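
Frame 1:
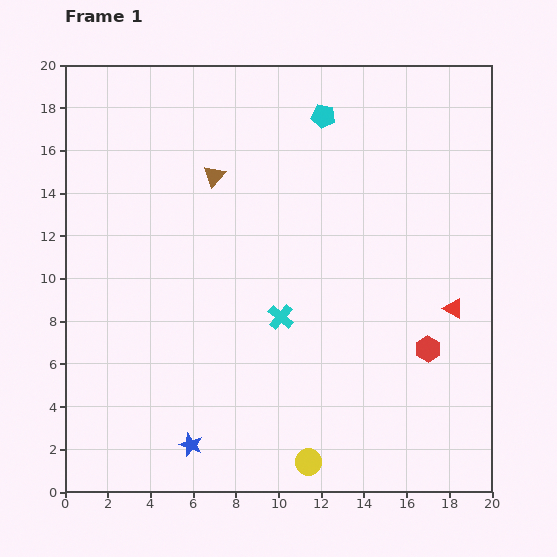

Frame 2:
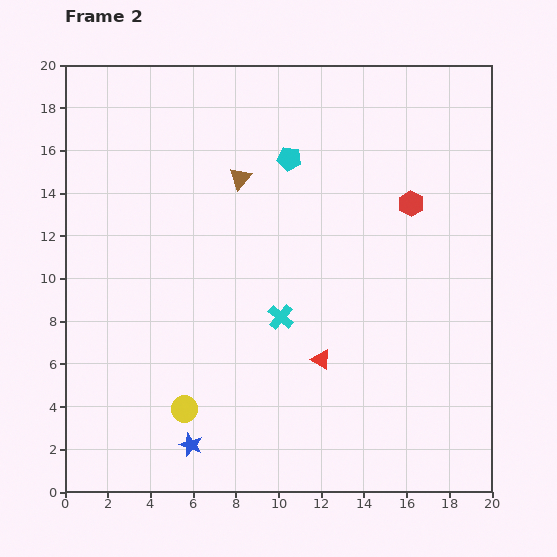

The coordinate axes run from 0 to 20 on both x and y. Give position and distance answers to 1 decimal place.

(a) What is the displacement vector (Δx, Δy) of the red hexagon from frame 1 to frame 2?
(-0.8, 6.8)

The red hexagon was at (17.0, 6.7) in frame 1 and (16.2, 13.5) in frame 2.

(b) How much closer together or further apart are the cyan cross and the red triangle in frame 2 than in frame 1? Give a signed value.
-5.3

Distance in frame 1: 8.1. Distance in frame 2: 2.8.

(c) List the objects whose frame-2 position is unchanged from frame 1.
the cyan cross, the blue star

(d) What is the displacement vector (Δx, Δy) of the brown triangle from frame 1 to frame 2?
(1.2, -0.1)

The brown triangle was at (7.0, 14.8) in frame 1 and (8.2, 14.7) in frame 2.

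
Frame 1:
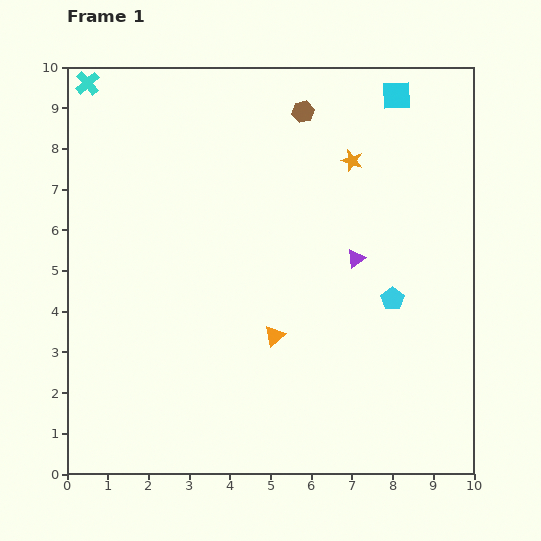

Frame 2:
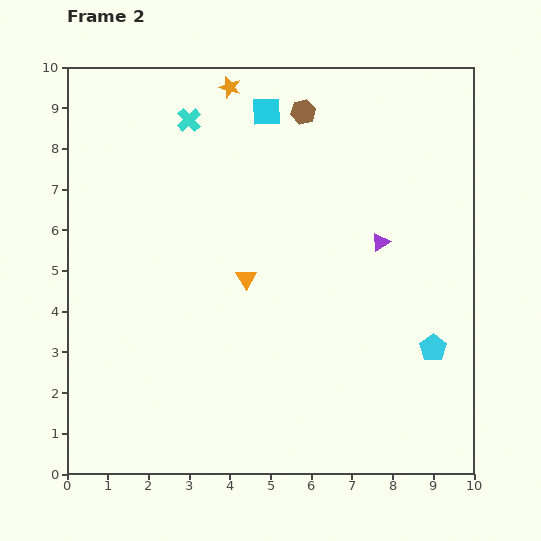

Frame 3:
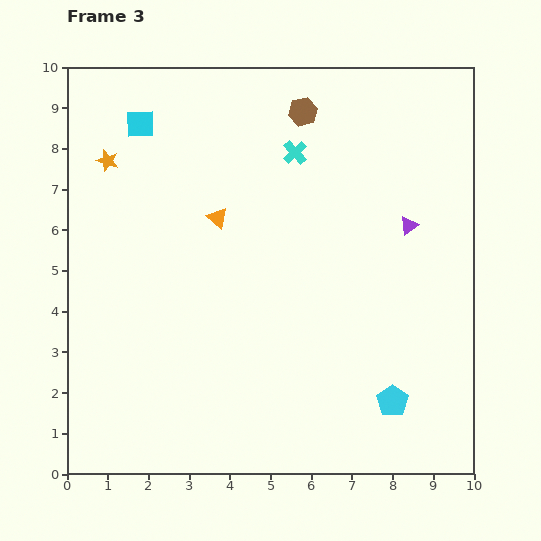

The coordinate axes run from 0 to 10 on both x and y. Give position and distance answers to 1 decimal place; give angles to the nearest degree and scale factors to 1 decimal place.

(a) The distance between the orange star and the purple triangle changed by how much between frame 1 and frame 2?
+2.9

Distance in frame 1: 2.4. Distance in frame 2: 5.3.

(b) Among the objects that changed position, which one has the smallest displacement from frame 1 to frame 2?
the purple triangle

(moved 0.7)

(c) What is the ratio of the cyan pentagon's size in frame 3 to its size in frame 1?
1.4×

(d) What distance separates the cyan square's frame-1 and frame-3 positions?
6.3

The cyan square moved from (8.1, 9.3) to (1.8, 8.6), a distance of √(6.3² + 0.7²) ≈ 6.3.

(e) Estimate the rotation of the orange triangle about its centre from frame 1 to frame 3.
38° counter-clockwise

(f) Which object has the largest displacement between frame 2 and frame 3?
the orange star

(moved 3.5; next 3.1)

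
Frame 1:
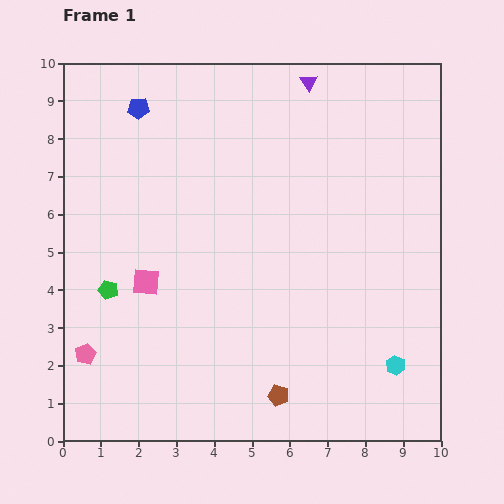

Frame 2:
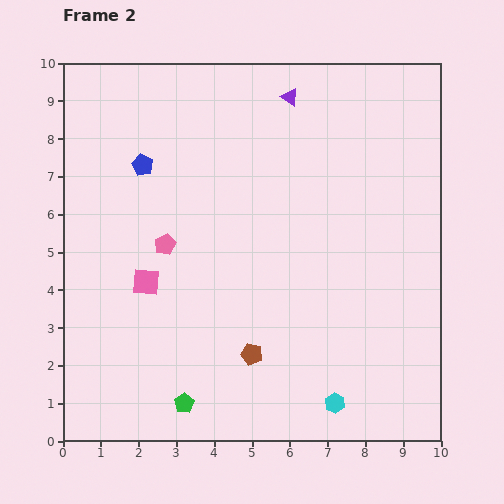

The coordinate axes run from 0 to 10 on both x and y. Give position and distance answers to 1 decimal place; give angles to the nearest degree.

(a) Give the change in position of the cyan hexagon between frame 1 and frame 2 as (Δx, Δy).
(-1.6, -1.0)

The cyan hexagon was at (8.8, 2.0) in frame 1 and (7.2, 1.0) in frame 2.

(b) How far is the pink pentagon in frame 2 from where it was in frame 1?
3.6

The pink pentagon moved from (0.6, 2.3) to (2.7, 5.2), a distance of √(2.1² + 2.9²) ≈ 3.6.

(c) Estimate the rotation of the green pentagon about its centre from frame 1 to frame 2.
26° clockwise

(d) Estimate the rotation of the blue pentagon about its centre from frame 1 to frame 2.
29° clockwise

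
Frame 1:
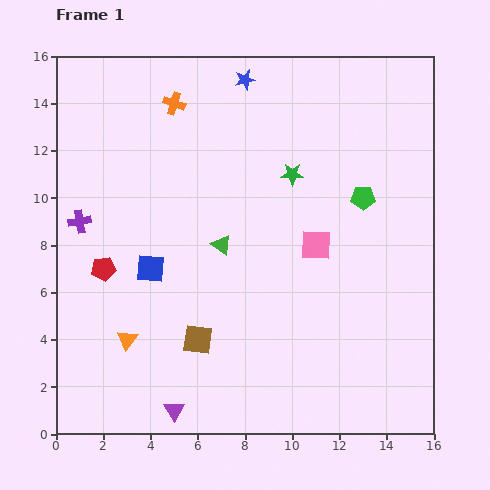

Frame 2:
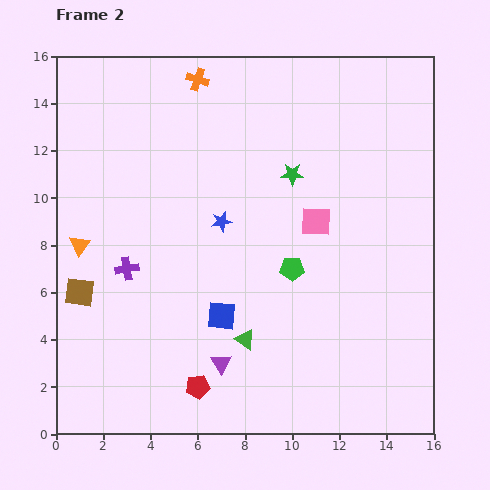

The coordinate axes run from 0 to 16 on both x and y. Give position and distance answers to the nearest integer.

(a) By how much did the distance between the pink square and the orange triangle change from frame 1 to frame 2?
+1

Distance in frame 1: 9. Distance in frame 2: 10.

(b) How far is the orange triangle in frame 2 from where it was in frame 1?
4

The orange triangle moved from (3, 4) to (1, 8), a distance of √(2² + 4²) ≈ 4.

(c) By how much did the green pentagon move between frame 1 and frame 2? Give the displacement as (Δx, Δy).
(-3, -3)

The green pentagon was at (13, 10) in frame 1 and (10, 7) in frame 2.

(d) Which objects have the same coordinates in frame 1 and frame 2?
the green star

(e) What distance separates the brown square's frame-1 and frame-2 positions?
5

The brown square moved from (6, 4) to (1, 6), a distance of √(5² + 2²) ≈ 5.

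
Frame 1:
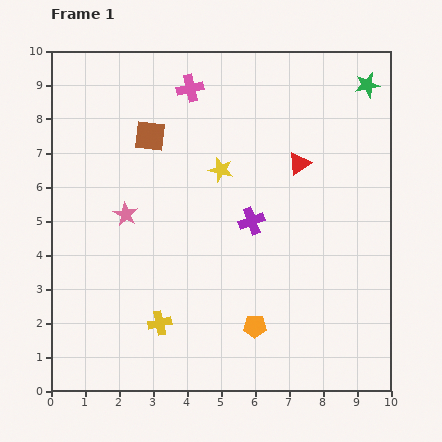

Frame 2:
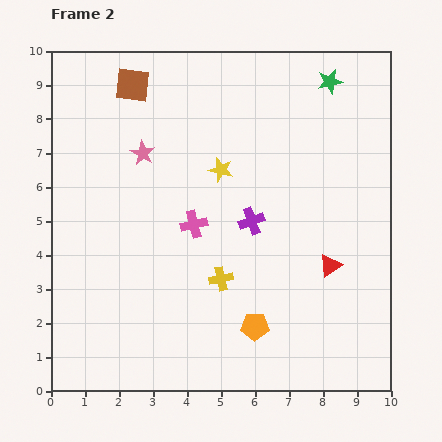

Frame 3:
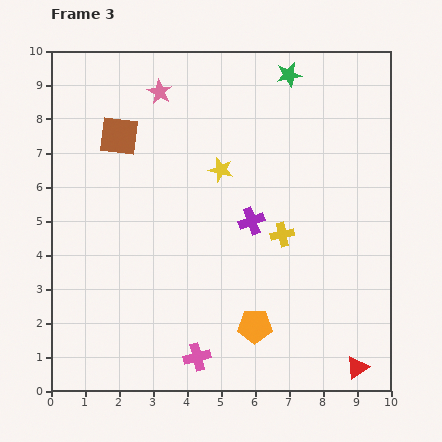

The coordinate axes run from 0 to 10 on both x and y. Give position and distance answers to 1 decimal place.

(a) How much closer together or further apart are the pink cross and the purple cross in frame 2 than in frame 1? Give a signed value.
-2.6

Distance in frame 1: 4.3. Distance in frame 2: 1.7.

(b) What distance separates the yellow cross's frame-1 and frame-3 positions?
4.4

The yellow cross moved from (3.2, 2.0) to (6.8, 4.6), a distance of √(3.6² + 2.6²) ≈ 4.4.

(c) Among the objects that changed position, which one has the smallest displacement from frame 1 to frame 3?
the brown square

(moved 0.9)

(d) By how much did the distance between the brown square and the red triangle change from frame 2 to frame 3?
+1.9

Distance in frame 2: 7.9. Distance in frame 3: 9.8.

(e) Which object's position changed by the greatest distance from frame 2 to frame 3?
the pink cross

(moved 3.9; next 3.1)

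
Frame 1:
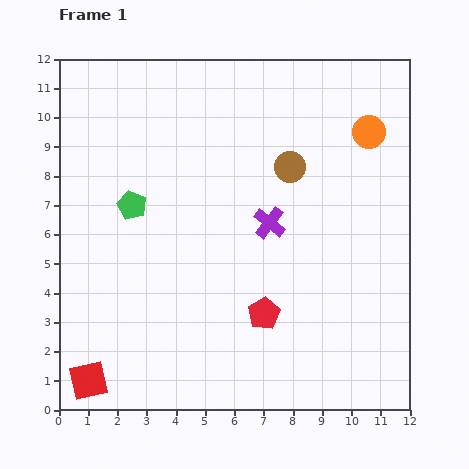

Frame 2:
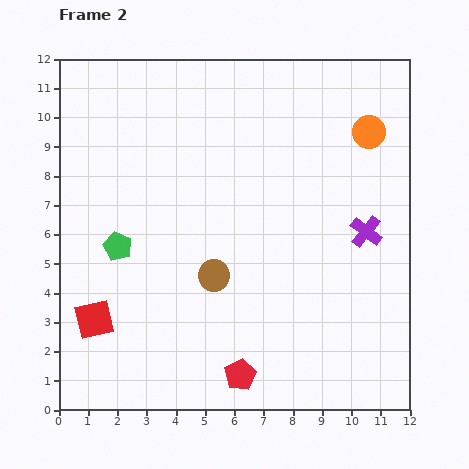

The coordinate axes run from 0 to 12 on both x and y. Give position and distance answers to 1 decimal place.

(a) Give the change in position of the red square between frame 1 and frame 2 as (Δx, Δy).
(0.2, 2.1)

The red square was at (1.0, 1.0) in frame 1 and (1.2, 3.1) in frame 2.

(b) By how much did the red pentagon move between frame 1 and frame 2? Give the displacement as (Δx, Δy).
(-0.8, -2.1)

The red pentagon was at (7.0, 3.3) in frame 1 and (6.2, 1.2) in frame 2.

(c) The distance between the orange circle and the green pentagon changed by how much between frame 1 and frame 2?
+0.9

Distance in frame 1: 8.5. Distance in frame 2: 9.4.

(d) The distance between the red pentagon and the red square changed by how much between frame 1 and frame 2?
-1.1

Distance in frame 1: 6.4. Distance in frame 2: 5.3.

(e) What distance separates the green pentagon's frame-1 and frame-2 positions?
1.5

The green pentagon moved from (2.5, 7.0) to (2.0, 5.6), a distance of √(0.5² + 1.4²) ≈ 1.5.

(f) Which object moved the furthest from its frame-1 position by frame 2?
the brown circle

(moved 4.5; next 3.3)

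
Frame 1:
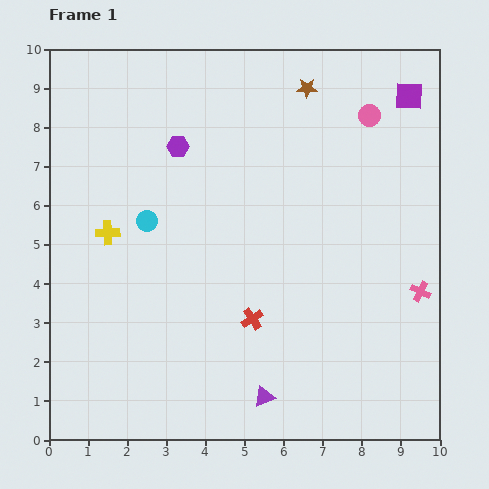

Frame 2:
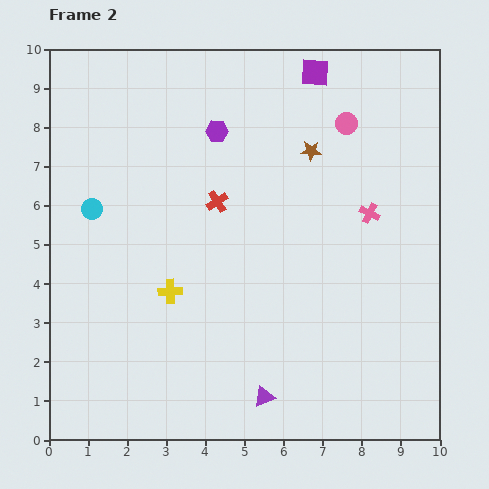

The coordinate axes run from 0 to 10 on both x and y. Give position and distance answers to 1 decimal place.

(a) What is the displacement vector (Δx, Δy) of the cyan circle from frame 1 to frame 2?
(-1.4, 0.3)

The cyan circle was at (2.5, 5.6) in frame 1 and (1.1, 5.9) in frame 2.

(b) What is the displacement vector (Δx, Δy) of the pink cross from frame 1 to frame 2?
(-1.3, 2.0)

The pink cross was at (9.5, 3.8) in frame 1 and (8.2, 5.8) in frame 2.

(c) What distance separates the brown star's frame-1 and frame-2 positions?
1.6

The brown star moved from (6.6, 9.0) to (6.7, 7.4), a distance of √(0.1² + 1.6²) ≈ 1.6.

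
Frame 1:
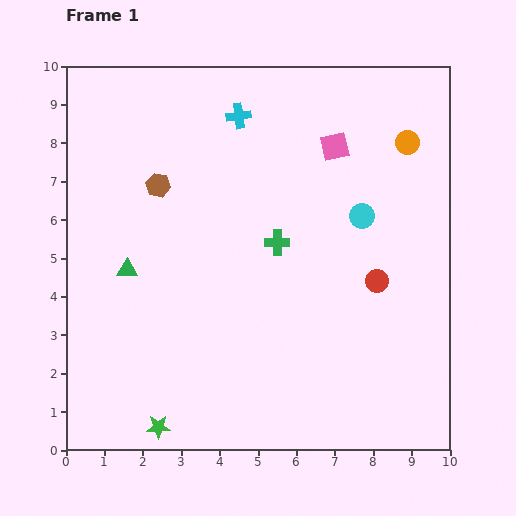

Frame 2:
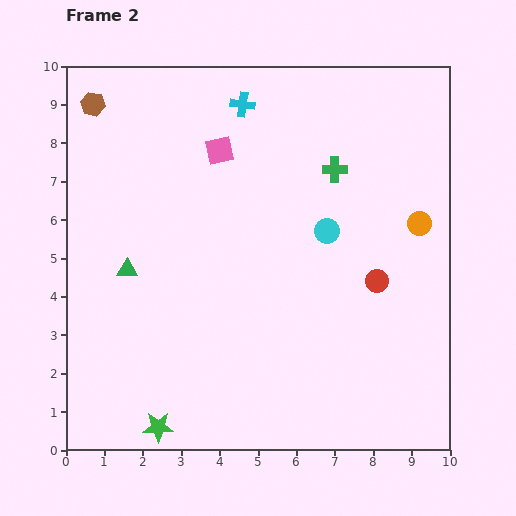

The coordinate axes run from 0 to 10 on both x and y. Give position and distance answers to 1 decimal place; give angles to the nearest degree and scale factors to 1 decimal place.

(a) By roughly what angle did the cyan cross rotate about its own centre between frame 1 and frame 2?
16° clockwise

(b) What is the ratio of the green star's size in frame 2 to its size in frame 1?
1.3×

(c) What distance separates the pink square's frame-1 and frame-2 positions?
3.0

The pink square moved from (7.0, 7.9) to (4.0, 7.8), a distance of √(3.0² + 0.1²) ≈ 3.0.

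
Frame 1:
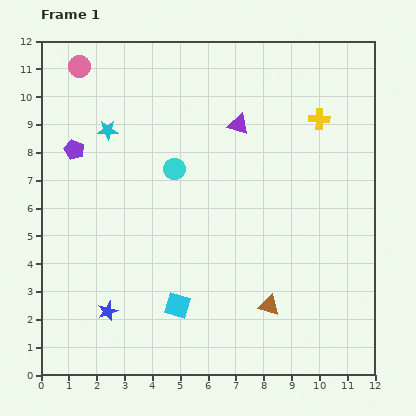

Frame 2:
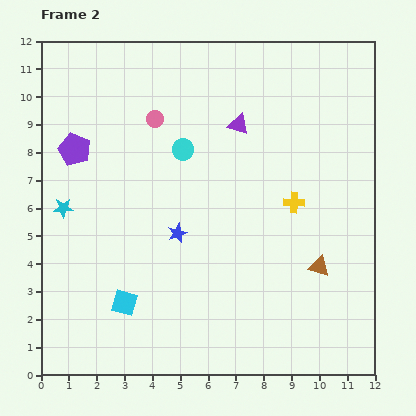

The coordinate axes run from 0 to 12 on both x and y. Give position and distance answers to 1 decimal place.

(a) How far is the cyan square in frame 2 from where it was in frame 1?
1.9

The cyan square moved from (4.9, 2.5) to (3.0, 2.6), a distance of √(1.9² + 0.1²) ≈ 1.9.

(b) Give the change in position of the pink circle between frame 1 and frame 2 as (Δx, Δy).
(2.7, -1.9)

The pink circle was at (1.4, 11.1) in frame 1 and (4.1, 9.2) in frame 2.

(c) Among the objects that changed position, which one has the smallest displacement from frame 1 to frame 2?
the cyan circle

(moved 0.8)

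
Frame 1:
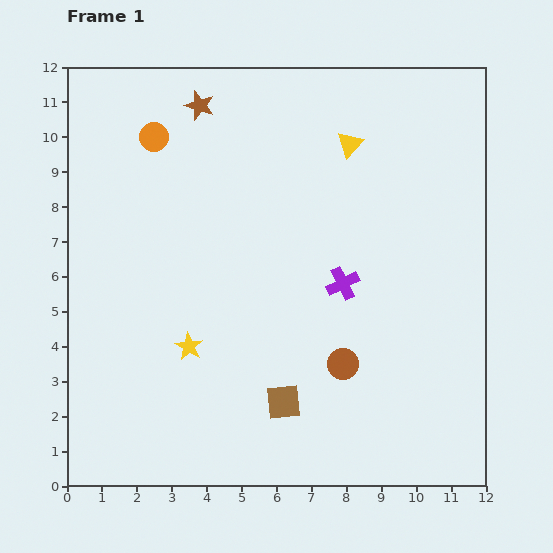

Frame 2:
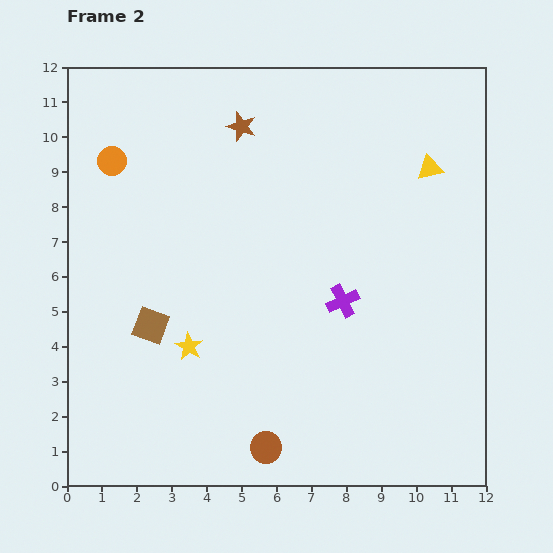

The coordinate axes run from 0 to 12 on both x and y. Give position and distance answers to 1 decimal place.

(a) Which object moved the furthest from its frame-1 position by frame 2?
the brown square

(moved 4.4; next 3.3)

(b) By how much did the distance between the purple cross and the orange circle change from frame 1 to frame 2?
+0.9

Distance in frame 1: 6.8. Distance in frame 2: 7.7.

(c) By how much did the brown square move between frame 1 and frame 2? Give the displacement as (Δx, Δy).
(-3.8, 2.2)

The brown square was at (6.2, 2.4) in frame 1 and (2.4, 4.6) in frame 2.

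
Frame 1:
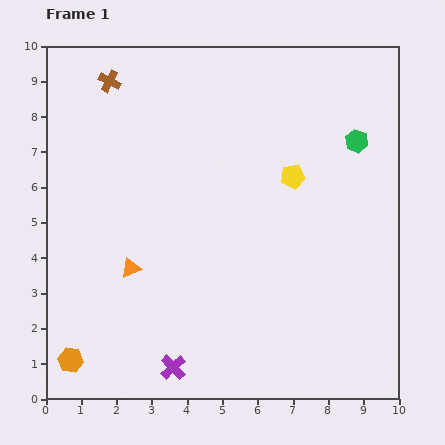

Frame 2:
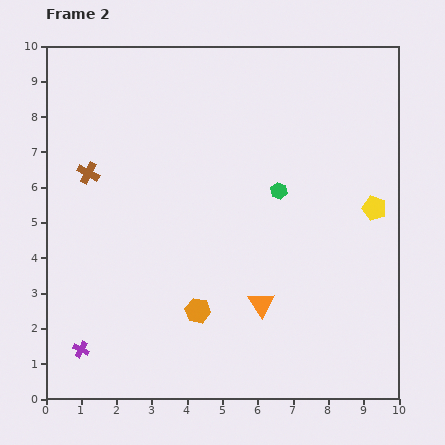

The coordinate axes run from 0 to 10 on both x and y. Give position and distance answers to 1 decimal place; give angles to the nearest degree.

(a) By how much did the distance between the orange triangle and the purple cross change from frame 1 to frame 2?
+2.3

Distance in frame 1: 3.0. Distance in frame 2: 5.3.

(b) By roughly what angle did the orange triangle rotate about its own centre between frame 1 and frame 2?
41° counter-clockwise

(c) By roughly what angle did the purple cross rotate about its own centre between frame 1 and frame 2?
20° counter-clockwise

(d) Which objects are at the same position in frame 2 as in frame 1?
none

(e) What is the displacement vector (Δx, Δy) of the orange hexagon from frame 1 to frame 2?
(3.6, 1.4)

The orange hexagon was at (0.7, 1.1) in frame 1 and (4.3, 2.5) in frame 2.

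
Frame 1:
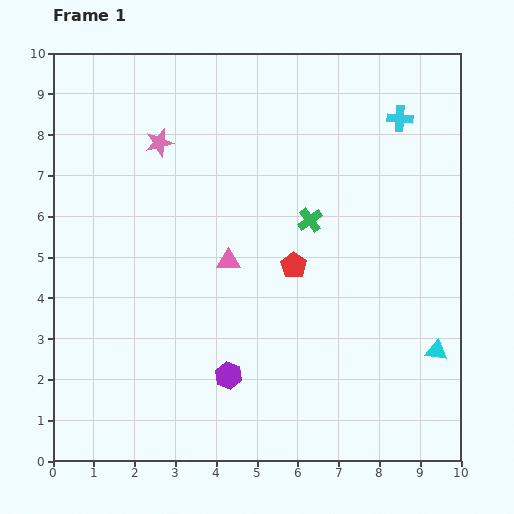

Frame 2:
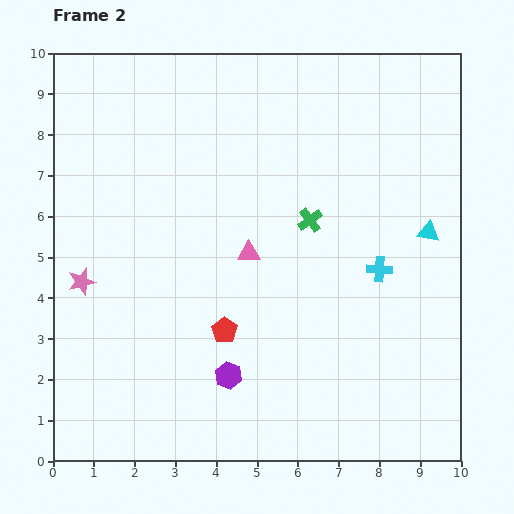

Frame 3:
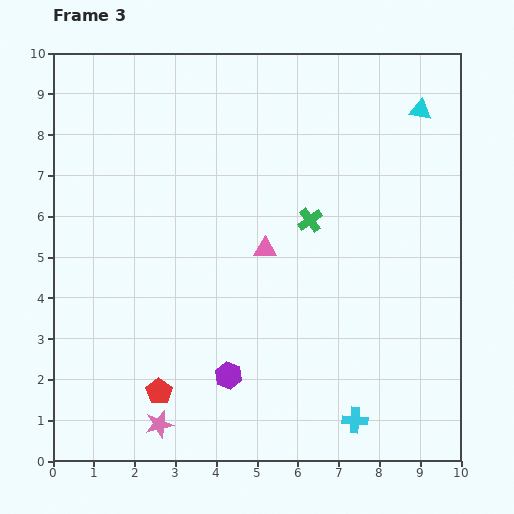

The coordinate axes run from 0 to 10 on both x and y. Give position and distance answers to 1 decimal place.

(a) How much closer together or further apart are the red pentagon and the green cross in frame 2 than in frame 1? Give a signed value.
+2.2

Distance in frame 1: 1.2. Distance in frame 2: 3.4.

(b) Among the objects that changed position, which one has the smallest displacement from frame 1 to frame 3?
the pink triangle

(moved 0.9)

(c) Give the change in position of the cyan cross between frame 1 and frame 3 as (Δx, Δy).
(-1.1, -7.4)

The cyan cross was at (8.5, 8.4) in frame 1 and (7.4, 1.0) in frame 3.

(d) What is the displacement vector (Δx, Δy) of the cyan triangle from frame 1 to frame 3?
(-0.4, 5.9)

The cyan triangle was at (9.4, 2.7) in frame 1 and (9.0, 8.6) in frame 3.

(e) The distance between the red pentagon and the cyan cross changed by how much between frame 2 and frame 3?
+0.8

Distance in frame 2: 4.1. Distance in frame 3: 4.9.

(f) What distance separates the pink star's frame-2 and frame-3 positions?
4.0

The pink star moved from (0.7, 4.4) to (2.6, 0.9), a distance of √(1.9² + 3.5²) ≈ 4.0.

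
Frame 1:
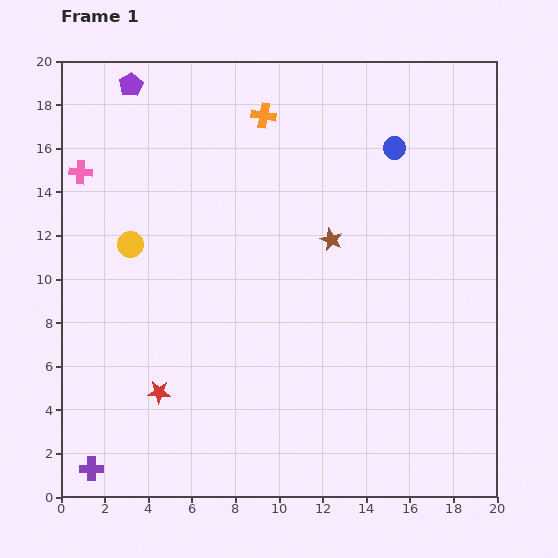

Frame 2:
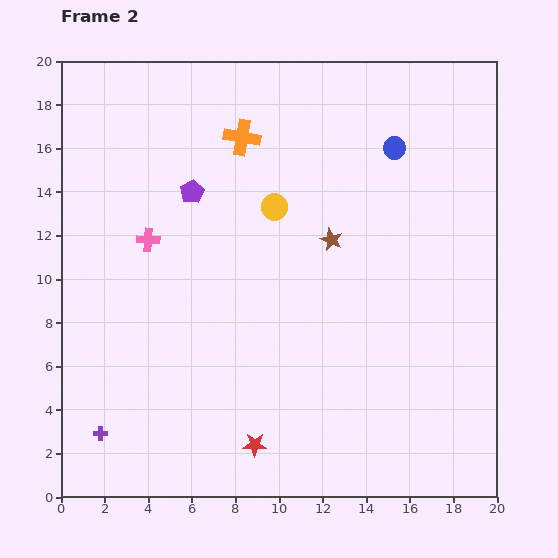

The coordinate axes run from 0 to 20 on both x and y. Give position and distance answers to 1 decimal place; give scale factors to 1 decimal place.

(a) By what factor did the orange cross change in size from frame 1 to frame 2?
1.5×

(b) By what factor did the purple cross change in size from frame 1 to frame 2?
0.6×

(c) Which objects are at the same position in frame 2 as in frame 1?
the brown star, the blue circle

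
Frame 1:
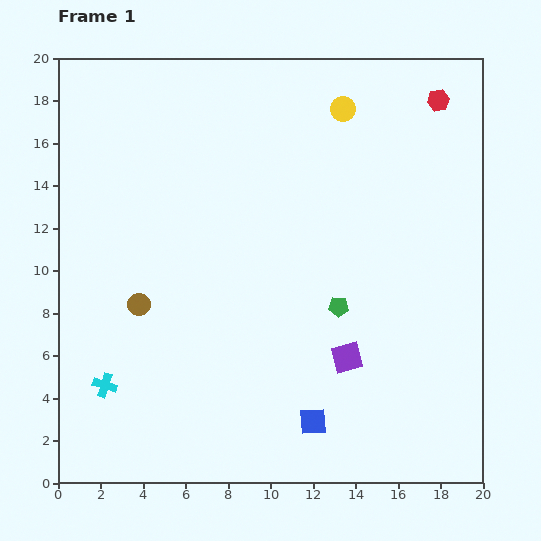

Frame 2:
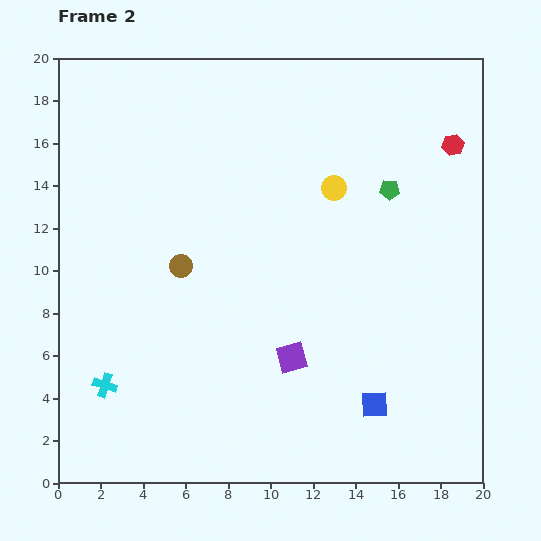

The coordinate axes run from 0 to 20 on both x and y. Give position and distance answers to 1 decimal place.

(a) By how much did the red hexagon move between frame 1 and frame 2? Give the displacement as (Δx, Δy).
(0.7, -2.1)

The red hexagon was at (17.9, 18.0) in frame 1 and (18.6, 15.9) in frame 2.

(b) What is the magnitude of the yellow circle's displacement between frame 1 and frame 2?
3.7

The yellow circle moved from (13.4, 17.6) to (13.0, 13.9), a distance of √(0.4² + 3.7²) ≈ 3.7.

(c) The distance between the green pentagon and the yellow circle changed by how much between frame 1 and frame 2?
-6.7

Distance in frame 1: 9.3. Distance in frame 2: 2.6.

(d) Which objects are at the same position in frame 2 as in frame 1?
the cyan cross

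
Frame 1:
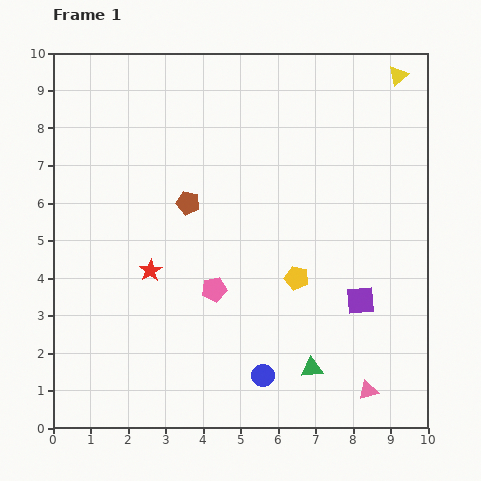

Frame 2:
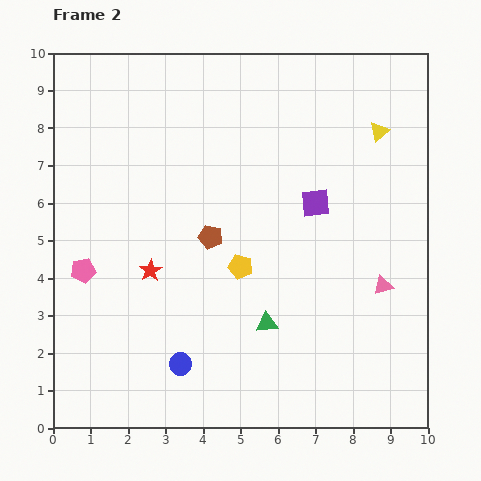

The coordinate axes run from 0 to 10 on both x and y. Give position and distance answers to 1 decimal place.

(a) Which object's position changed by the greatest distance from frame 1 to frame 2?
the pink pentagon

(moved 3.5; next 2.9)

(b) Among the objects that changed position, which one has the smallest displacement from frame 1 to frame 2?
the brown pentagon

(moved 1.1)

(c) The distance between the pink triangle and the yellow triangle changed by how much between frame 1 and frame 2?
-4.3

Distance in frame 1: 8.4. Distance in frame 2: 4.1.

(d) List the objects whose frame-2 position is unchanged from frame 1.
the red star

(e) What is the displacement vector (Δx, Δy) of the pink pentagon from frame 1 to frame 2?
(-3.5, 0.5)

The pink pentagon was at (4.3, 3.7) in frame 1 and (0.8, 4.2) in frame 2.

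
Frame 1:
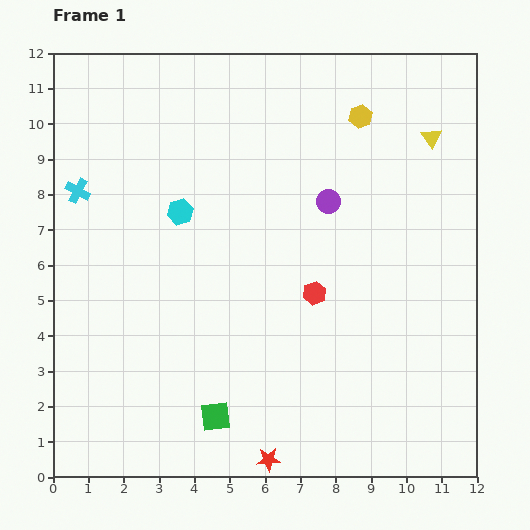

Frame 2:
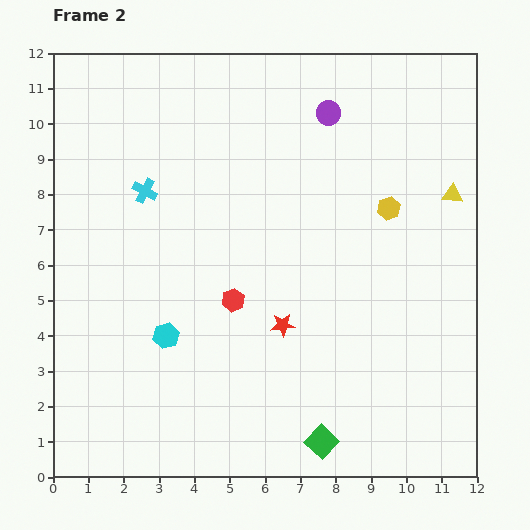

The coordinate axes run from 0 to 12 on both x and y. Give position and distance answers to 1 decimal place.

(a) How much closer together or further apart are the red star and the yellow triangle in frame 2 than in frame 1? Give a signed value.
-4.1

Distance in frame 1: 10.2. Distance in frame 2: 6.1.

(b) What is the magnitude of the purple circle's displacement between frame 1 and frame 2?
2.5

The purple circle moved from (7.8, 7.8) to (7.8, 10.3), a distance of √(0.0² + 2.5²) ≈ 2.5.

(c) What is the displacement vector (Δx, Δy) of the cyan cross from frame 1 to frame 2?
(1.9, 0.0)

The cyan cross was at (0.7, 8.1) in frame 1 and (2.6, 8.1) in frame 2.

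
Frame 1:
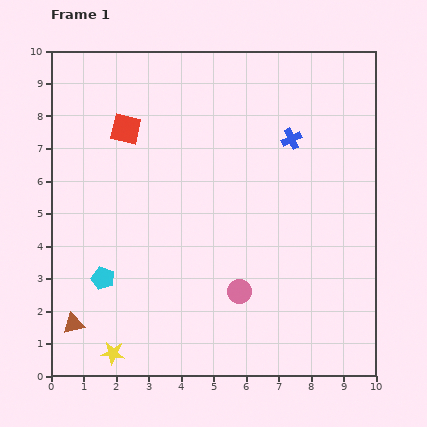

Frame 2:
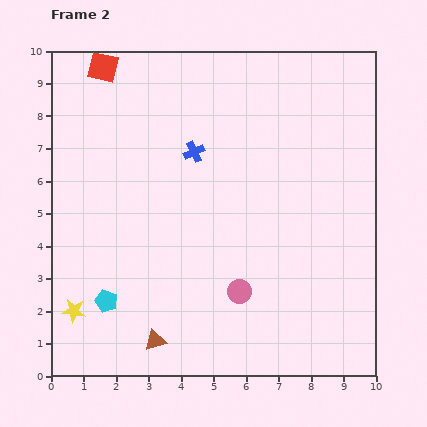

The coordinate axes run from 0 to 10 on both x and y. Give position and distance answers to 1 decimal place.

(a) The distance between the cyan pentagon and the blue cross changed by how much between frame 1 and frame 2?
-1.9

Distance in frame 1: 7.2. Distance in frame 2: 5.3.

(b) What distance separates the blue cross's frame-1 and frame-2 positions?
3.0

The blue cross moved from (7.4, 7.3) to (4.4, 6.9), a distance of √(3.0² + 0.4²) ≈ 3.0.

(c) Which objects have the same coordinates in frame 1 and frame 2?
the pink circle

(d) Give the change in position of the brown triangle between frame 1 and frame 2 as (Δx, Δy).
(2.5, -0.5)

The brown triangle was at (0.7, 1.6) in frame 1 and (3.2, 1.1) in frame 2.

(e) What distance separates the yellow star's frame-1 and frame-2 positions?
1.8

The yellow star moved from (1.9, 0.7) to (0.7, 2.0), a distance of √(1.2² + 1.3²) ≈ 1.8.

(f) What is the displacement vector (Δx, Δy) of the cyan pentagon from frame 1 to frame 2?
(0.1, -0.7)

The cyan pentagon was at (1.6, 3.0) in frame 1 and (1.7, 2.3) in frame 2.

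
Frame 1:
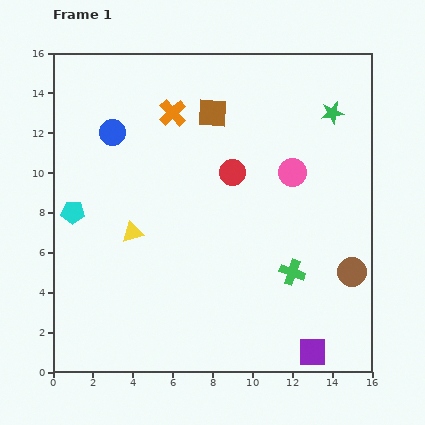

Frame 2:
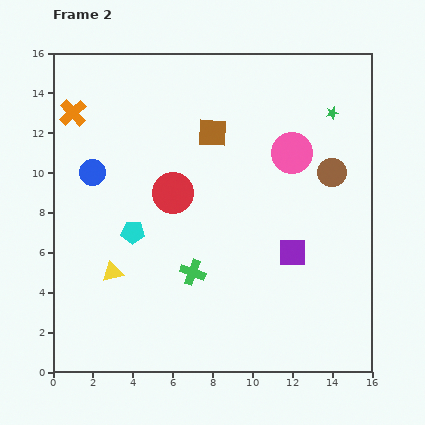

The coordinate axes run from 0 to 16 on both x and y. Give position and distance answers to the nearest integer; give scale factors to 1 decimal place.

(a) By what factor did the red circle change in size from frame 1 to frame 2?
1.6×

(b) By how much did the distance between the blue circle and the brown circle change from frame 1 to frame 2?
-2

Distance in frame 1: 14. Distance in frame 2: 12.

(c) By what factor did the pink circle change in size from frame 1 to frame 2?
1.4×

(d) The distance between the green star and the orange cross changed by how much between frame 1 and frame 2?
+5

Distance in frame 1: 8. Distance in frame 2: 13.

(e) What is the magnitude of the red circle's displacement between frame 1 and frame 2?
3

The red circle moved from (9, 10) to (6, 9), a distance of √(3² + 1²) ≈ 3.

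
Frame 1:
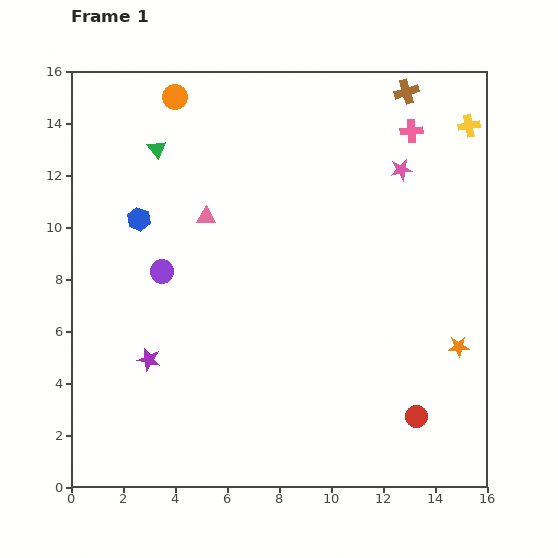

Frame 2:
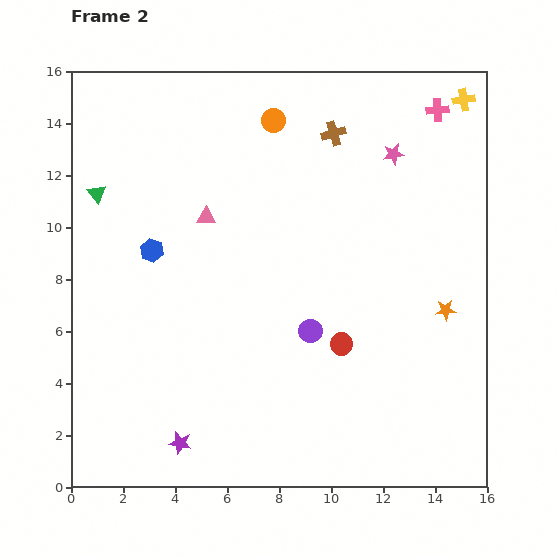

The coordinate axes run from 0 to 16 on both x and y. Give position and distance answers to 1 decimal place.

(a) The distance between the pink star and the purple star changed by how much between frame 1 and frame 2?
+1.7

Distance in frame 1: 12.1. Distance in frame 2: 13.8.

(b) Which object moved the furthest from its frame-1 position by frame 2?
the purple circle

(moved 6.1; next 4.0)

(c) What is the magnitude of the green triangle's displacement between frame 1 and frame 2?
2.9

The green triangle moved from (3.3, 13.0) to (1.0, 11.3), a distance of √(2.3² + 1.7²) ≈ 2.9.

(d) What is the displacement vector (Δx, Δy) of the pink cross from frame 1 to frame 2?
(1.0, 0.8)

The pink cross was at (13.1, 13.7) in frame 1 and (14.1, 14.5) in frame 2.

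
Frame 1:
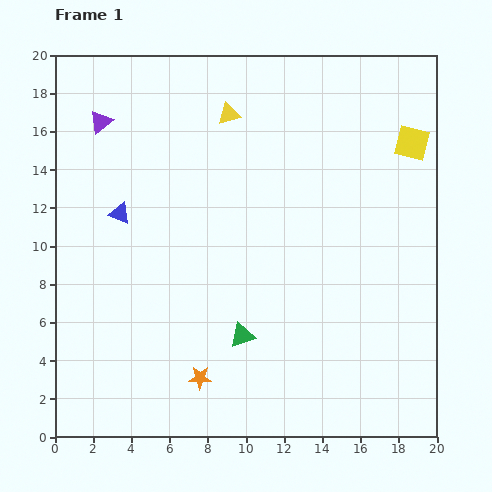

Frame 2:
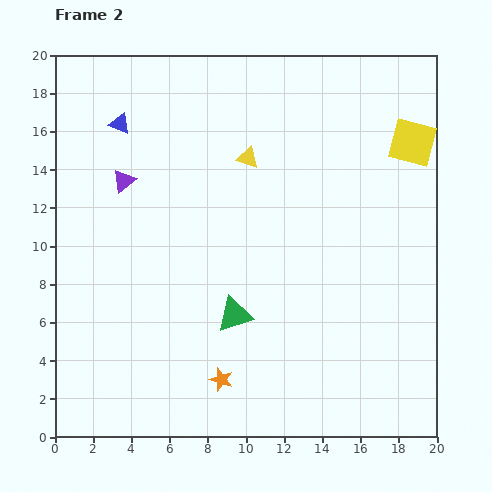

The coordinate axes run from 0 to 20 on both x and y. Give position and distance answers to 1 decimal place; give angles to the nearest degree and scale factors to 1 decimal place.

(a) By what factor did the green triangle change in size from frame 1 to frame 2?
1.4×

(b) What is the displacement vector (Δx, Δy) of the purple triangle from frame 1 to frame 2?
(1.2, -3.1)

The purple triangle was at (2.4, 16.5) in frame 1 and (3.6, 13.4) in frame 2.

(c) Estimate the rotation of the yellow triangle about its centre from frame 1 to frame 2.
32° clockwise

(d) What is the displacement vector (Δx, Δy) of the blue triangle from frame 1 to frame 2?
(0.0, 4.7)

The blue triangle was at (3.4, 11.7) in frame 1 and (3.4, 16.4) in frame 2.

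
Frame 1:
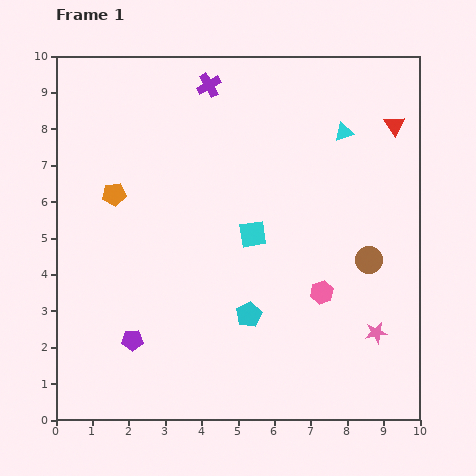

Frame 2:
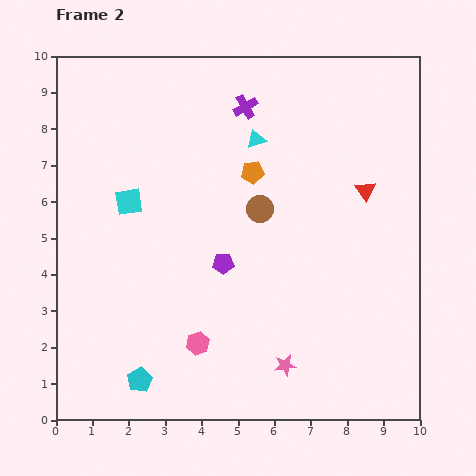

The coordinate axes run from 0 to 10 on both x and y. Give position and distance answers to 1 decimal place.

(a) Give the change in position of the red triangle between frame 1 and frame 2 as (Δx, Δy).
(-0.8, -1.8)

The red triangle was at (9.3, 8.1) in frame 1 and (8.5, 6.3) in frame 2.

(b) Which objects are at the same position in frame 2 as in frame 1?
none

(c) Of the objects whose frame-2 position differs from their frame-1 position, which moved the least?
the purple cross

(moved 1.2)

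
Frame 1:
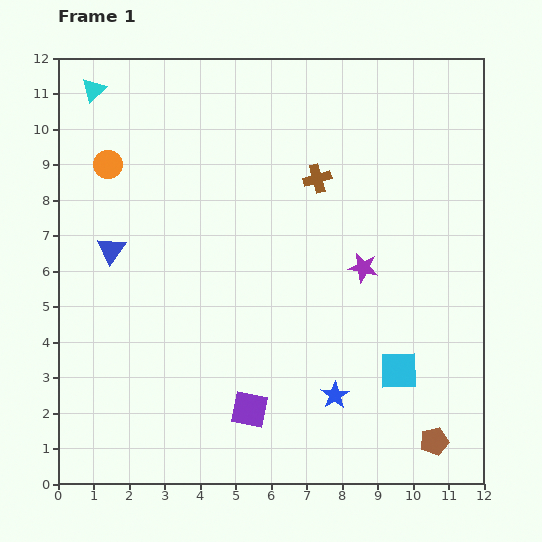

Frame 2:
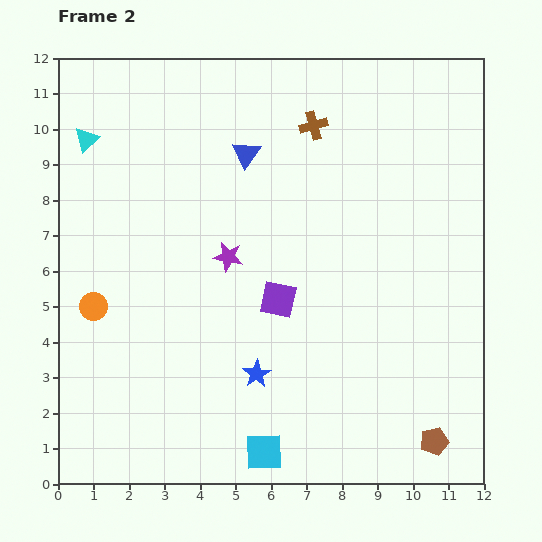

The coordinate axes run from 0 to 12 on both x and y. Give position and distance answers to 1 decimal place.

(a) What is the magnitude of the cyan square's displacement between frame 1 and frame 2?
4.4

The cyan square moved from (9.6, 3.2) to (5.8, 0.9), a distance of √(3.8² + 2.3²) ≈ 4.4.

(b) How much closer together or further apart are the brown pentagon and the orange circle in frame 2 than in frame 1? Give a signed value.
-1.8

Distance in frame 1: 12.1. Distance in frame 2: 10.3.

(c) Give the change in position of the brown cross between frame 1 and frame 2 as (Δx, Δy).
(-0.1, 1.5)

The brown cross was at (7.3, 8.6) in frame 1 and (7.2, 10.1) in frame 2.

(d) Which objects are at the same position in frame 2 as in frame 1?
the brown pentagon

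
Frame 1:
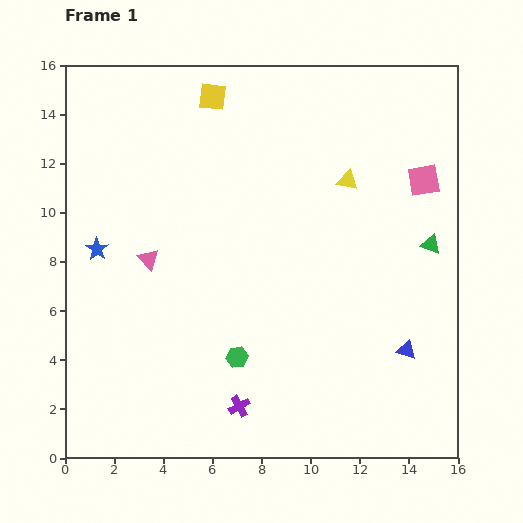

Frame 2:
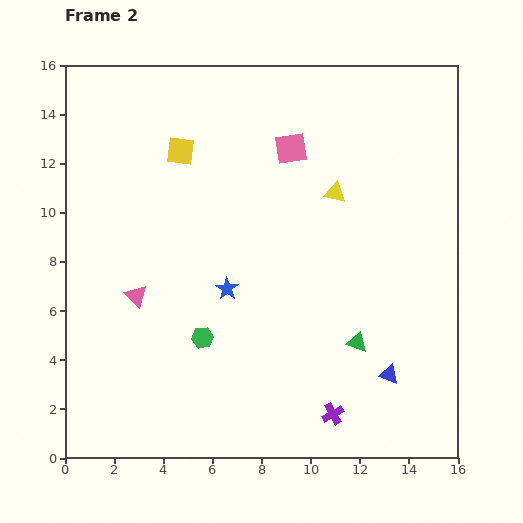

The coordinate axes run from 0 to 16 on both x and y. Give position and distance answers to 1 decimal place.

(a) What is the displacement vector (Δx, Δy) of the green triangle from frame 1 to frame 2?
(-3.0, -4.0)

The green triangle was at (14.9, 8.7) in frame 1 and (11.9, 4.7) in frame 2.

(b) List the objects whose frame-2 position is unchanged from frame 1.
none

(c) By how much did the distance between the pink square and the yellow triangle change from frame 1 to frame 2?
-0.6

Distance in frame 1: 3.1. Distance in frame 2: 2.5.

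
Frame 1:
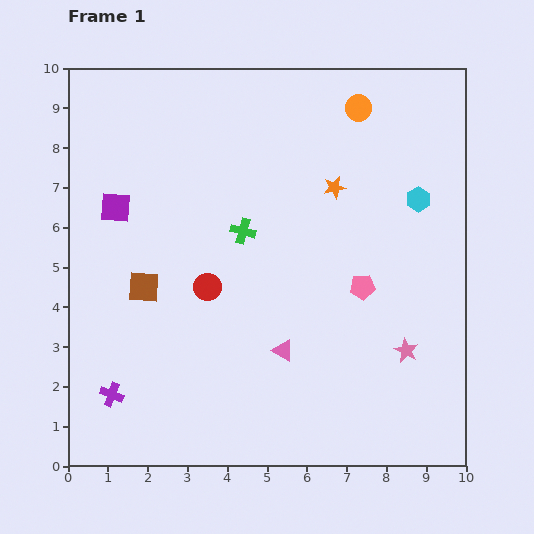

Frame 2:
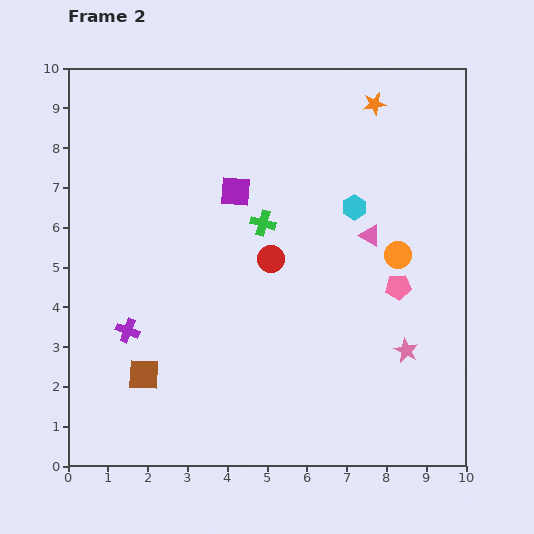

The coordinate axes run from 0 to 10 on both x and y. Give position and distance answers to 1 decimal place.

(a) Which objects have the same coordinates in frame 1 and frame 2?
the pink star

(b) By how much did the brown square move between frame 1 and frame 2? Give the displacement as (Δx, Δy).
(0.0, -2.2)

The brown square was at (1.9, 4.5) in frame 1 and (1.9, 2.3) in frame 2.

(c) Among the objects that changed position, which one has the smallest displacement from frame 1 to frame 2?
the green cross

(moved 0.5)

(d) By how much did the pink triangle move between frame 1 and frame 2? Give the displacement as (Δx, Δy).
(2.2, 2.9)

The pink triangle was at (5.4, 2.9) in frame 1 and (7.6, 5.8) in frame 2.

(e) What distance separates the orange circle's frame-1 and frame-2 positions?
3.8

The orange circle moved from (7.3, 9.0) to (8.3, 5.3), a distance of √(1.0² + 3.7²) ≈ 3.8.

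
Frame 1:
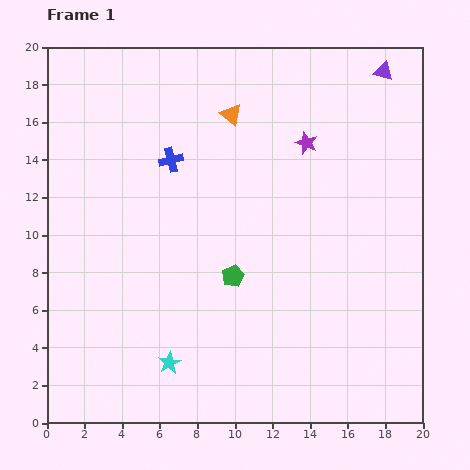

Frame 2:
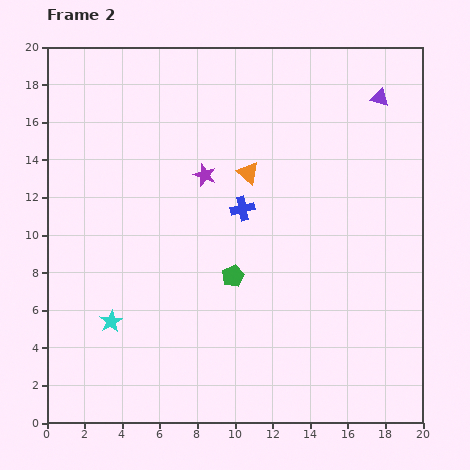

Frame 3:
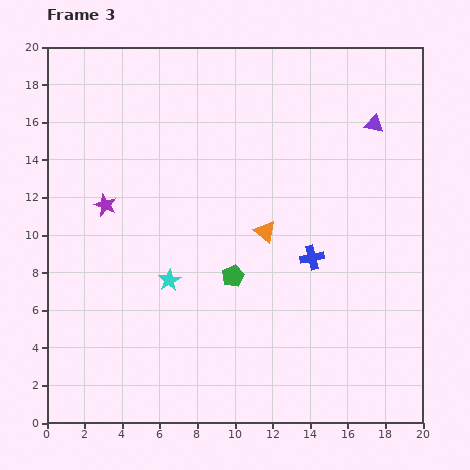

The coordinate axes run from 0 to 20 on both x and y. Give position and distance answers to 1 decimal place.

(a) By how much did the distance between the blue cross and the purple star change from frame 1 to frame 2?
-4.6

Distance in frame 1: 7.3. Distance in frame 2: 2.7.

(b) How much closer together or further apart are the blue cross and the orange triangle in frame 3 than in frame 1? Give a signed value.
-1.1

Distance in frame 1: 4.0. Distance in frame 3: 2.9.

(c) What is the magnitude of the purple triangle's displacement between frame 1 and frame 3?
2.8

The purple triangle moved from (17.9, 18.7) to (17.4, 15.9), a distance of √(0.5² + 2.8²) ≈ 2.8.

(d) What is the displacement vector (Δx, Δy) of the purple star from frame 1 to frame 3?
(-10.7, -3.3)

The purple star was at (13.8, 14.9) in frame 1 and (3.1, 11.6) in frame 3.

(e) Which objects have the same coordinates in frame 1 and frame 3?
the green pentagon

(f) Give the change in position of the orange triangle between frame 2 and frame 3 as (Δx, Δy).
(0.9, -3.1)

The orange triangle was at (10.7, 13.3) in frame 2 and (11.6, 10.2) in frame 3.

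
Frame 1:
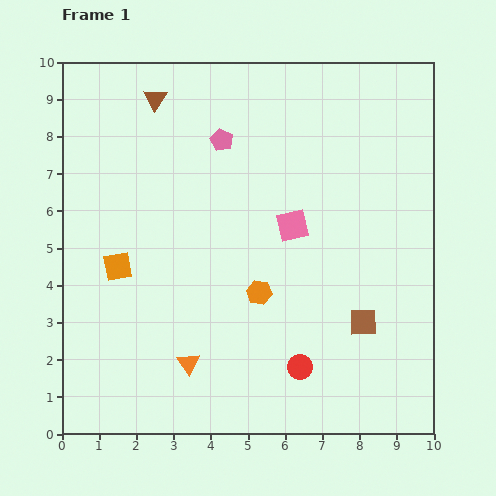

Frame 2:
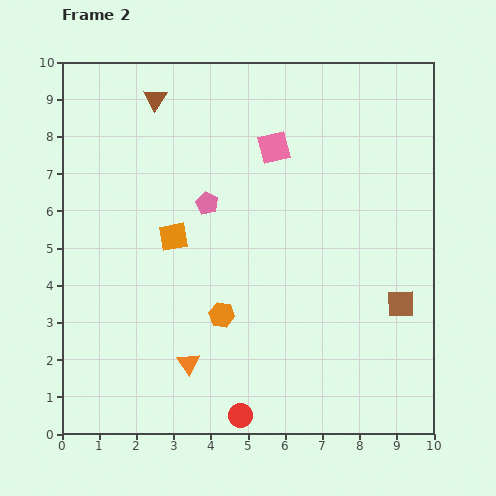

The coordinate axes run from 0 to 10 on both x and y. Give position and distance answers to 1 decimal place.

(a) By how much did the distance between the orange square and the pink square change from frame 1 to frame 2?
-1.2

Distance in frame 1: 4.8. Distance in frame 2: 3.6.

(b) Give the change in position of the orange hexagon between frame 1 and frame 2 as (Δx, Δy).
(-1.0, -0.6)

The orange hexagon was at (5.3, 3.8) in frame 1 and (4.3, 3.2) in frame 2.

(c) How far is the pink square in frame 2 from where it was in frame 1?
2.2

The pink square moved from (6.2, 5.6) to (5.7, 7.7), a distance of √(0.5² + 2.1²) ≈ 2.2.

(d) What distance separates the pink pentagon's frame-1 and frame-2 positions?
1.7

The pink pentagon moved from (4.3, 7.9) to (3.9, 6.2), a distance of √(0.4² + 1.7²) ≈ 1.7.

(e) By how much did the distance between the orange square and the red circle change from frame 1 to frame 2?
-0.5

Distance in frame 1: 5.6. Distance in frame 2: 5.1.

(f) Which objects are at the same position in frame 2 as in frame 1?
the brown triangle, the orange triangle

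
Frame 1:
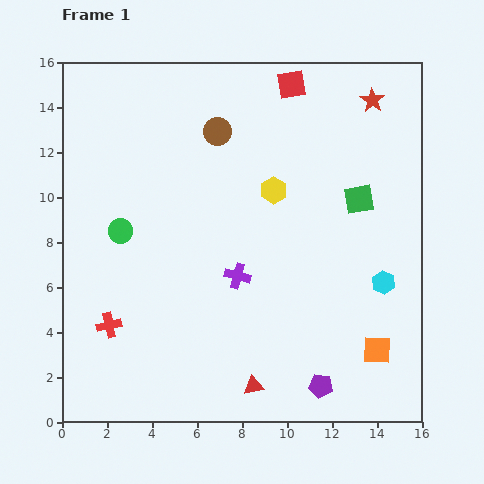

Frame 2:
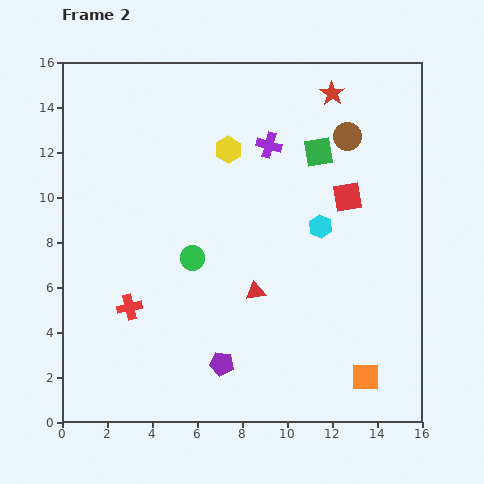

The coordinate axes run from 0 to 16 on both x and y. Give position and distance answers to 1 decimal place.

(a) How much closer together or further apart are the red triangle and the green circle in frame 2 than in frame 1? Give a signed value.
-5.9

Distance in frame 1: 9.1. Distance in frame 2: 3.2.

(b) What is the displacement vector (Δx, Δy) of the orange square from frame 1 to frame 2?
(-0.5, -1.2)

The orange square was at (14.0, 3.2) in frame 1 and (13.5, 2.0) in frame 2.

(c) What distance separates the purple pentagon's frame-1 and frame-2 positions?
4.5

The purple pentagon moved from (11.5, 1.6) to (7.1, 2.6), a distance of √(4.4² + 1.0²) ≈ 4.5.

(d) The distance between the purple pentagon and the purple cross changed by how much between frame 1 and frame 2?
+3.8

Distance in frame 1: 6.1. Distance in frame 2: 9.9.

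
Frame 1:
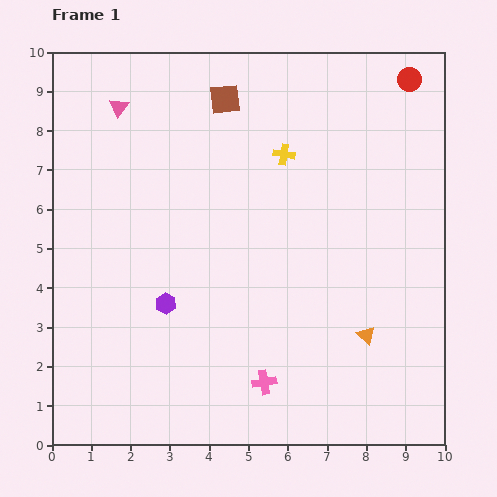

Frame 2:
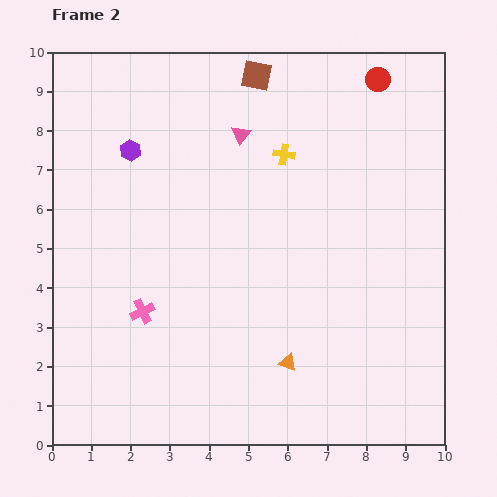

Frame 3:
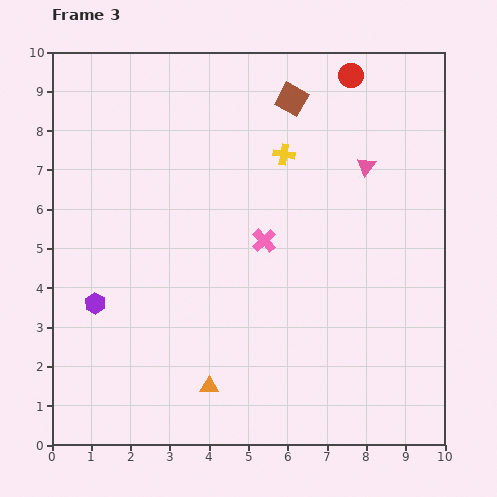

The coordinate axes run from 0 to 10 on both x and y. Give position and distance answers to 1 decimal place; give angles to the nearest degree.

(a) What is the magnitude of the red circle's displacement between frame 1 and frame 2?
0.8

The red circle moved from (9.1, 9.3) to (8.3, 9.3), a distance of √(0.8² + 0.0²) ≈ 0.8.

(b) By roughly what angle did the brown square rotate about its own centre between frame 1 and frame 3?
35° clockwise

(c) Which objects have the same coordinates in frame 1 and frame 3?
the yellow cross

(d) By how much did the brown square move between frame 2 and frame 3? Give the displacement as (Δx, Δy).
(0.9, -0.6)

The brown square was at (5.2, 9.4) in frame 2 and (6.1, 8.8) in frame 3.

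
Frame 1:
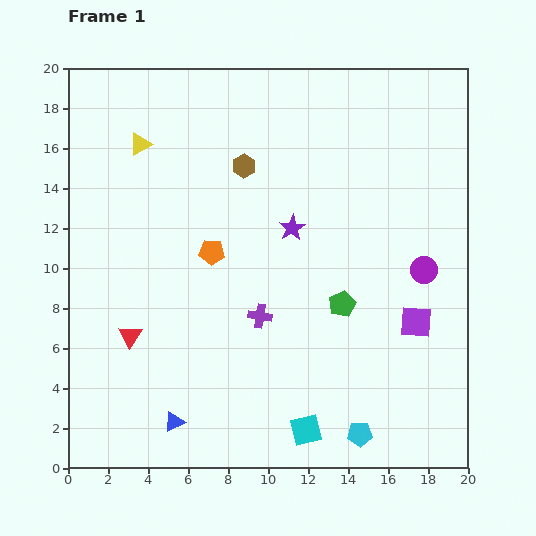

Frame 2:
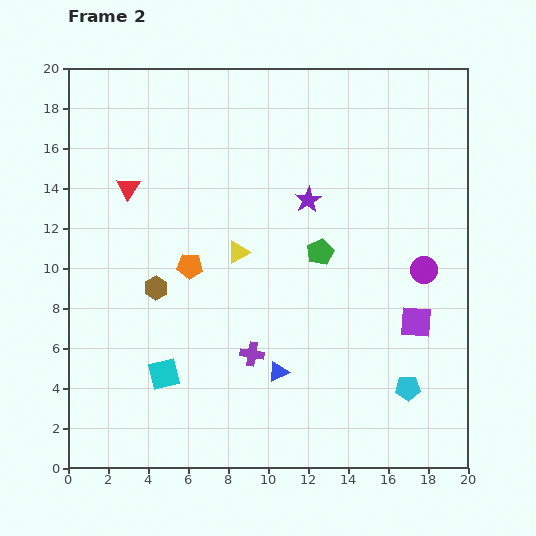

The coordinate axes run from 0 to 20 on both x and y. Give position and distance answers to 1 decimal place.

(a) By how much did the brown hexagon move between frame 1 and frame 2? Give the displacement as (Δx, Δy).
(-4.4, -6.1)

The brown hexagon was at (8.8, 15.1) in frame 1 and (4.4, 9.0) in frame 2.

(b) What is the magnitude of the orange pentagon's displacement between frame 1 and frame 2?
1.3

The orange pentagon moved from (7.2, 10.8) to (6.1, 10.1), a distance of √(1.1² + 0.7²) ≈ 1.3.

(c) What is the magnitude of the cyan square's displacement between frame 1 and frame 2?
7.6

The cyan square moved from (11.9, 1.9) to (4.8, 4.7), a distance of √(7.1² + 2.8²) ≈ 7.6.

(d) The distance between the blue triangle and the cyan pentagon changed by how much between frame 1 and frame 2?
-2.8

Distance in frame 1: 9.3. Distance in frame 2: 6.5.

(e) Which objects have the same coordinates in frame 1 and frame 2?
the purple square, the purple circle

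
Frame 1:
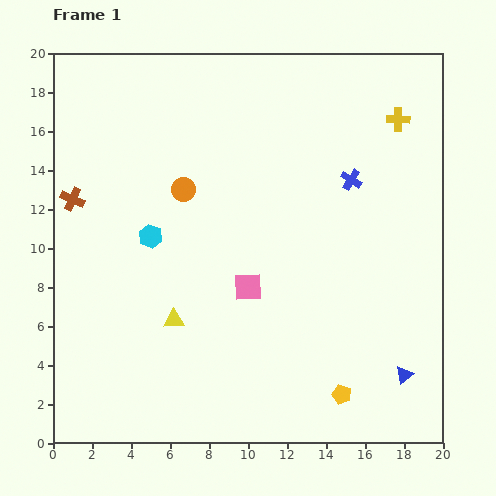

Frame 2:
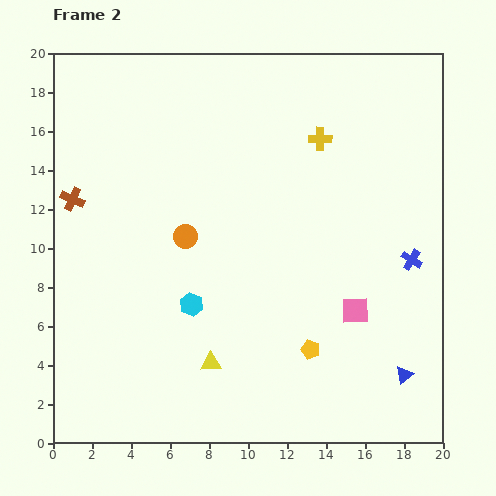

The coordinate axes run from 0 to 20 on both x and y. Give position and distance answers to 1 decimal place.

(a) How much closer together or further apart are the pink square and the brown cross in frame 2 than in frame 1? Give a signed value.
+5.5

Distance in frame 1: 10.1. Distance in frame 2: 15.6.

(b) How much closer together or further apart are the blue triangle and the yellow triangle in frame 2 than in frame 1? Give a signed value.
-2.2

Distance in frame 1: 12.1. Distance in frame 2: 9.9.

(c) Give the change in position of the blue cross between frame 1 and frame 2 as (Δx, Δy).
(3.1, -4.1)

The blue cross was at (15.3, 13.5) in frame 1 and (18.4, 9.4) in frame 2.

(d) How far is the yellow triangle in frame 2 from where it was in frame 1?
2.9

The yellow triangle moved from (6.2, 6.3) to (8.1, 4.1), a distance of √(1.9² + 2.2²) ≈ 2.9.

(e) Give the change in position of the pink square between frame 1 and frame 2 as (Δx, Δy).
(5.5, -1.2)

The pink square was at (10.0, 8.0) in frame 1 and (15.5, 6.8) in frame 2.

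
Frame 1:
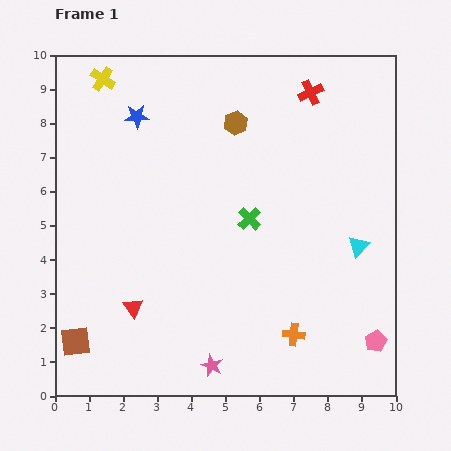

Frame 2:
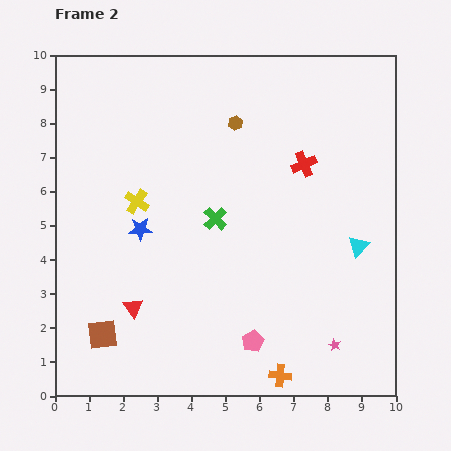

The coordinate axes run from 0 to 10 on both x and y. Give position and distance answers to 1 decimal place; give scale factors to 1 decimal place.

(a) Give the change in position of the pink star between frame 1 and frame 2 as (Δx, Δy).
(3.6, 0.6)

The pink star was at (4.6, 0.9) in frame 1 and (8.2, 1.5) in frame 2.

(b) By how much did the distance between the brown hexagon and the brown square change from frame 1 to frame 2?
-0.6

Distance in frame 1: 7.9. Distance in frame 2: 7.3.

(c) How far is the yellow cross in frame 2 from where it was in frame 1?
3.7

The yellow cross moved from (1.4, 9.3) to (2.4, 5.7), a distance of √(1.0² + 3.6²) ≈ 3.7.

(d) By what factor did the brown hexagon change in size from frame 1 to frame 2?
0.6×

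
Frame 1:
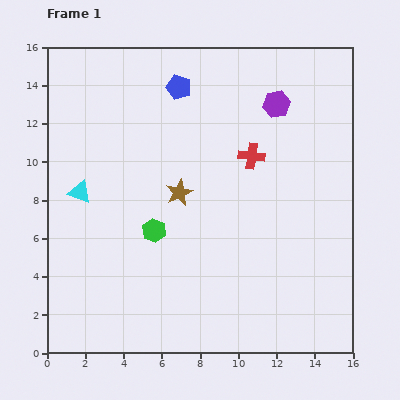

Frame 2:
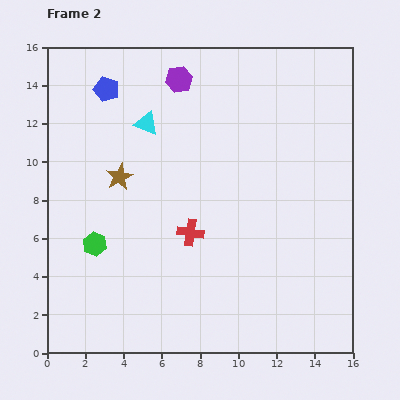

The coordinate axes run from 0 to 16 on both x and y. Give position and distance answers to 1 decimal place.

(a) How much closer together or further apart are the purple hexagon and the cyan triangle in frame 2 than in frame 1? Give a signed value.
-8.4

Distance in frame 1: 11.3. Distance in frame 2: 2.9.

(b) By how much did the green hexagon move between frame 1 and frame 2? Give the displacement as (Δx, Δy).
(-3.1, -0.7)

The green hexagon was at (5.6, 6.4) in frame 1 and (2.5, 5.7) in frame 2.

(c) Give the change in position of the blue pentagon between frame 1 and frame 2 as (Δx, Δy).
(-3.8, -0.1)

The blue pentagon was at (6.9, 13.9) in frame 1 and (3.1, 13.8) in frame 2.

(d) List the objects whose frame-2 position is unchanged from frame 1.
none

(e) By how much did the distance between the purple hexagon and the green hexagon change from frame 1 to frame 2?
+0.5

Distance in frame 1: 9.2. Distance in frame 2: 9.7.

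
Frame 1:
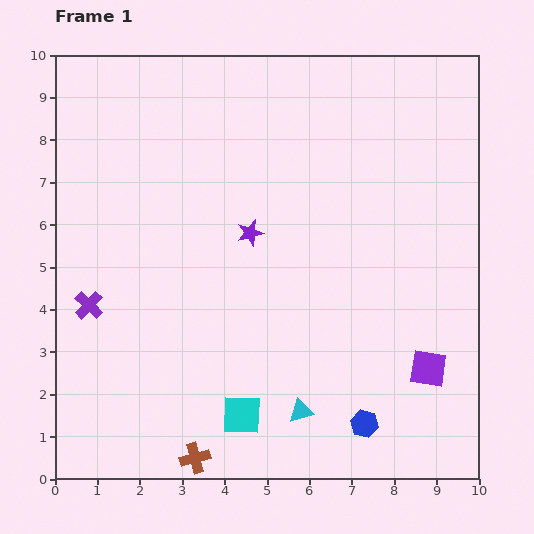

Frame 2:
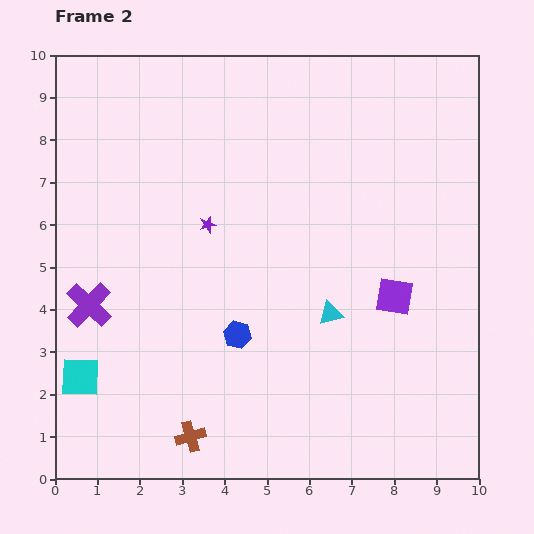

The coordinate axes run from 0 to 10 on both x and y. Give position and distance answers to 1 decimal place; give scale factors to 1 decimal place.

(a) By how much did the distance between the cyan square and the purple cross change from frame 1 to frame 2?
-2.7

Distance in frame 1: 4.4. Distance in frame 2: 1.7.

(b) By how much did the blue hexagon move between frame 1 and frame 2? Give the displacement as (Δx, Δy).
(-3.0, 2.1)

The blue hexagon was at (7.3, 1.3) in frame 1 and (4.3, 3.4) in frame 2.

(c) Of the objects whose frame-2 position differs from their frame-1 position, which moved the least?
the brown cross

(moved 0.5)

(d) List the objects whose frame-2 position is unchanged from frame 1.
the purple cross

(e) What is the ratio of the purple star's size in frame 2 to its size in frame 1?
0.6×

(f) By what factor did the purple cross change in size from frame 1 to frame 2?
1.6×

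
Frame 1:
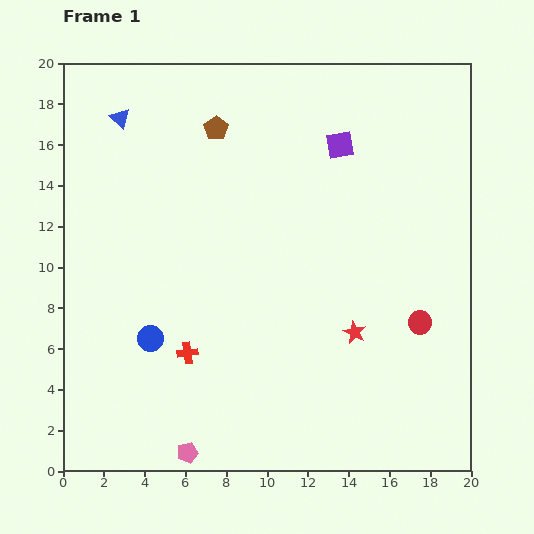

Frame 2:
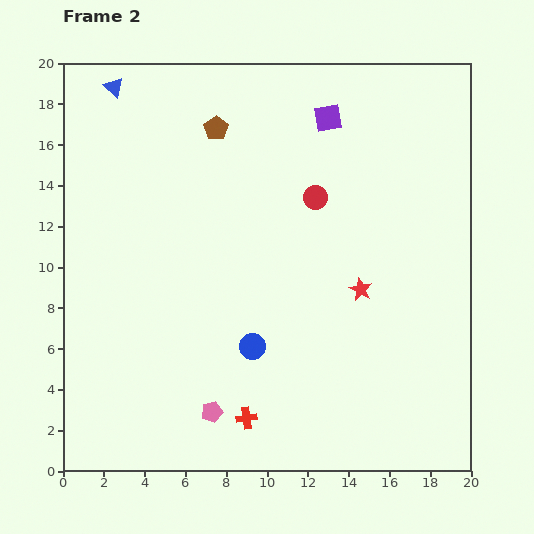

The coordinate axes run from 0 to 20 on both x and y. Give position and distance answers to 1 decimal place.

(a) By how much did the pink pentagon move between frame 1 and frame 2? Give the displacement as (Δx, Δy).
(1.2, 2.0)

The pink pentagon was at (6.1, 0.9) in frame 1 and (7.3, 2.9) in frame 2.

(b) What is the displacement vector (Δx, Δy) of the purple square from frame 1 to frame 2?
(-0.6, 1.3)

The purple square was at (13.6, 16.0) in frame 1 and (13.0, 17.3) in frame 2.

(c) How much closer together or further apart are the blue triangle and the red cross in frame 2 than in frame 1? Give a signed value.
+5.5

Distance in frame 1: 12.0. Distance in frame 2: 17.5.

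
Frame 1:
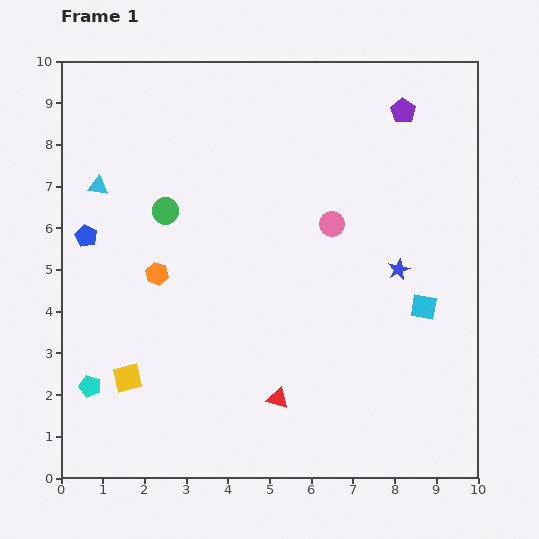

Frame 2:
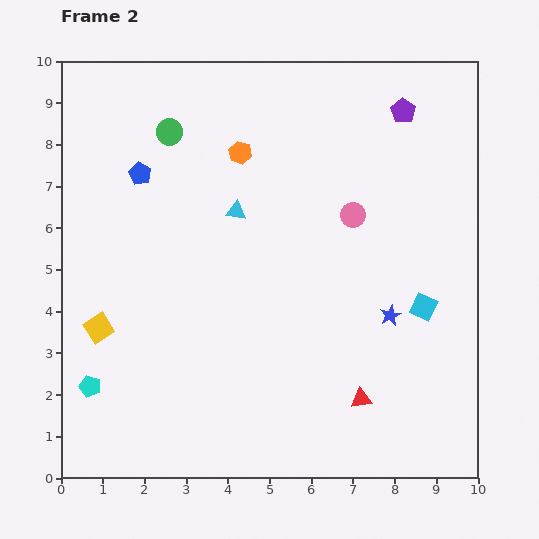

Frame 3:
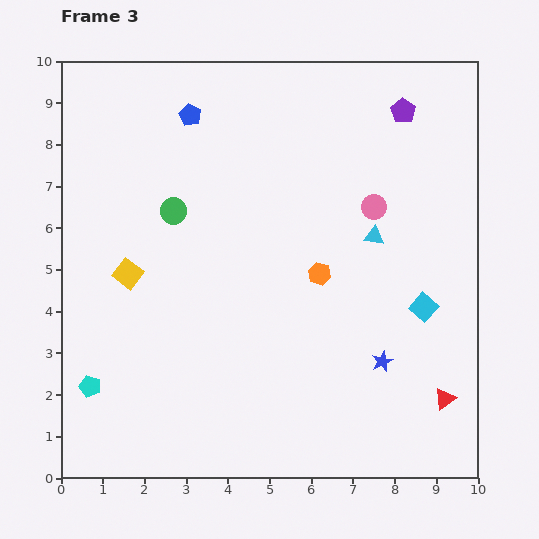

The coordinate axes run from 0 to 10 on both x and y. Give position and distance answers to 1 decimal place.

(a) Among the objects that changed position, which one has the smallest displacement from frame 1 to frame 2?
the pink circle

(moved 0.5)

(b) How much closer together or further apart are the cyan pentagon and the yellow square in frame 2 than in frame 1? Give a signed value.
+0.5

Distance in frame 1: 0.9. Distance in frame 2: 1.4.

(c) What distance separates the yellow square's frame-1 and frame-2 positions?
1.4

The yellow square moved from (1.6, 2.4) to (0.9, 3.6), a distance of √(0.7² + 1.2²) ≈ 1.4.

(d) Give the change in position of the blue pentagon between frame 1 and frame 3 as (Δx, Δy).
(2.5, 2.9)

The blue pentagon was at (0.6, 5.8) in frame 1 and (3.1, 8.7) in frame 3.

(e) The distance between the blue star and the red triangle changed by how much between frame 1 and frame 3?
-2.5

Distance in frame 1: 4.2. Distance in frame 3: 1.7.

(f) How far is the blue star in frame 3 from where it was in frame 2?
1.1

The blue star moved from (7.9, 3.9) to (7.7, 2.8), a distance of √(0.2² + 1.1²) ≈ 1.1.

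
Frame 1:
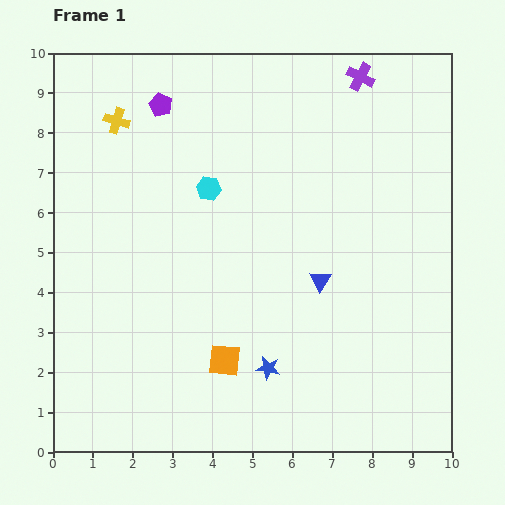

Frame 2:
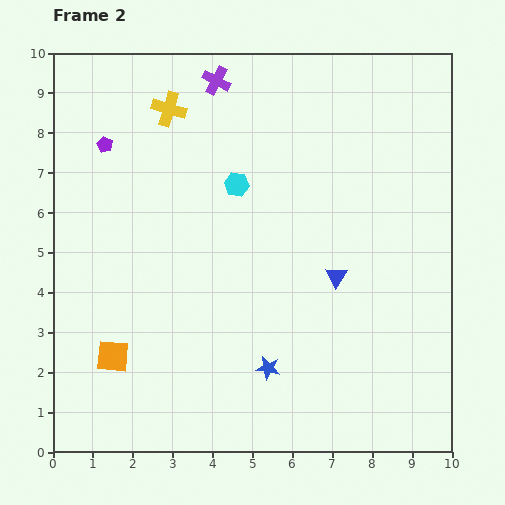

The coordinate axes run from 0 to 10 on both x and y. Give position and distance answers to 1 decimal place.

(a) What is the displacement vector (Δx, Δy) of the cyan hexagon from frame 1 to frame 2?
(0.7, 0.1)

The cyan hexagon was at (3.9, 6.6) in frame 1 and (4.6, 6.7) in frame 2.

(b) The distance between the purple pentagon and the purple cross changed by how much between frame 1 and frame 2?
-1.8

Distance in frame 1: 5.0. Distance in frame 2: 3.2.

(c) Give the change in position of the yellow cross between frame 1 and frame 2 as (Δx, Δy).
(1.3, 0.3)

The yellow cross was at (1.6, 8.3) in frame 1 and (2.9, 8.6) in frame 2.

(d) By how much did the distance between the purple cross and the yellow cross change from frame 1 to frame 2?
-4.8

Distance in frame 1: 6.2. Distance in frame 2: 1.4.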